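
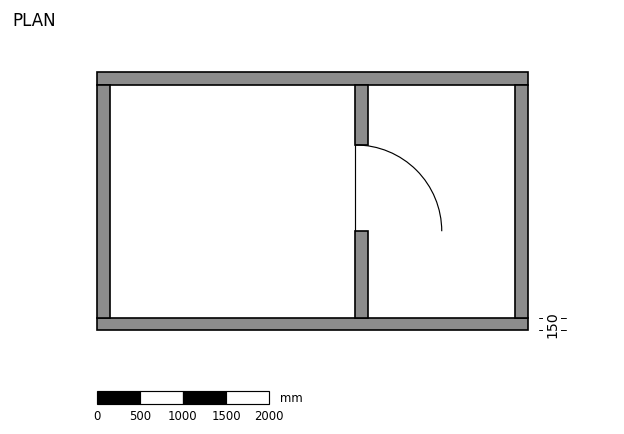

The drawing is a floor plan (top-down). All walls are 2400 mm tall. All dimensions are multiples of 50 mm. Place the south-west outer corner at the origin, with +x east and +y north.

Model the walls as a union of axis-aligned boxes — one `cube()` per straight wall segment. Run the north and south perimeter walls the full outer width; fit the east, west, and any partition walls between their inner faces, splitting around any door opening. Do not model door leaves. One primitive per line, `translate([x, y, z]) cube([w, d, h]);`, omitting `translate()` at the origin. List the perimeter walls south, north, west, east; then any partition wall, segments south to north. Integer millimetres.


cube([5000, 150, 2400]);
translate([0, 2850, 0]) cube([5000, 150, 2400]);
translate([0, 150, 0]) cube([150, 2700, 2400]);
translate([4850, 150, 0]) cube([150, 2700, 2400]);
translate([3000, 150, 0]) cube([150, 1000, 2400]);
translate([3000, 2150, 0]) cube([150, 700, 2400]);


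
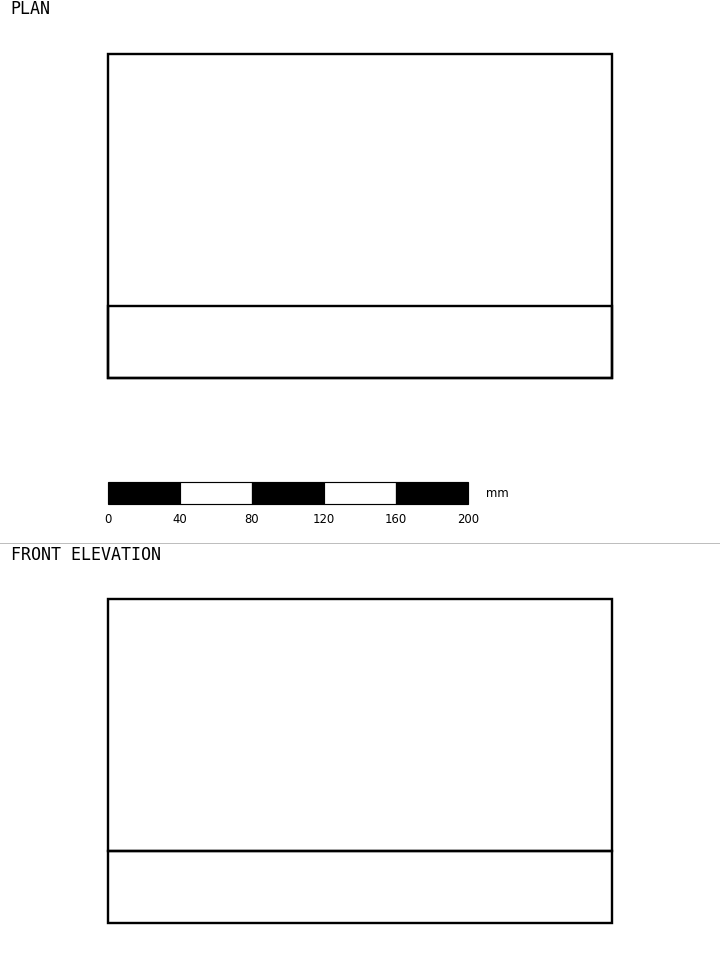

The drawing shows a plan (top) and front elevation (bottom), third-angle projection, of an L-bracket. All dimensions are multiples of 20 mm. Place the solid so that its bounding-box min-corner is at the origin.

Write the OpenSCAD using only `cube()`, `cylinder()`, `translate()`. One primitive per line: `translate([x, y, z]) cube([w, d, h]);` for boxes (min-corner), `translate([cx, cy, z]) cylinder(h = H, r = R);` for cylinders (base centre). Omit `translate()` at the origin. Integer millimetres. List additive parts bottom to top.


cube([280, 180, 40]);
translate([0, 0, 40]) cube([280, 40, 140]);


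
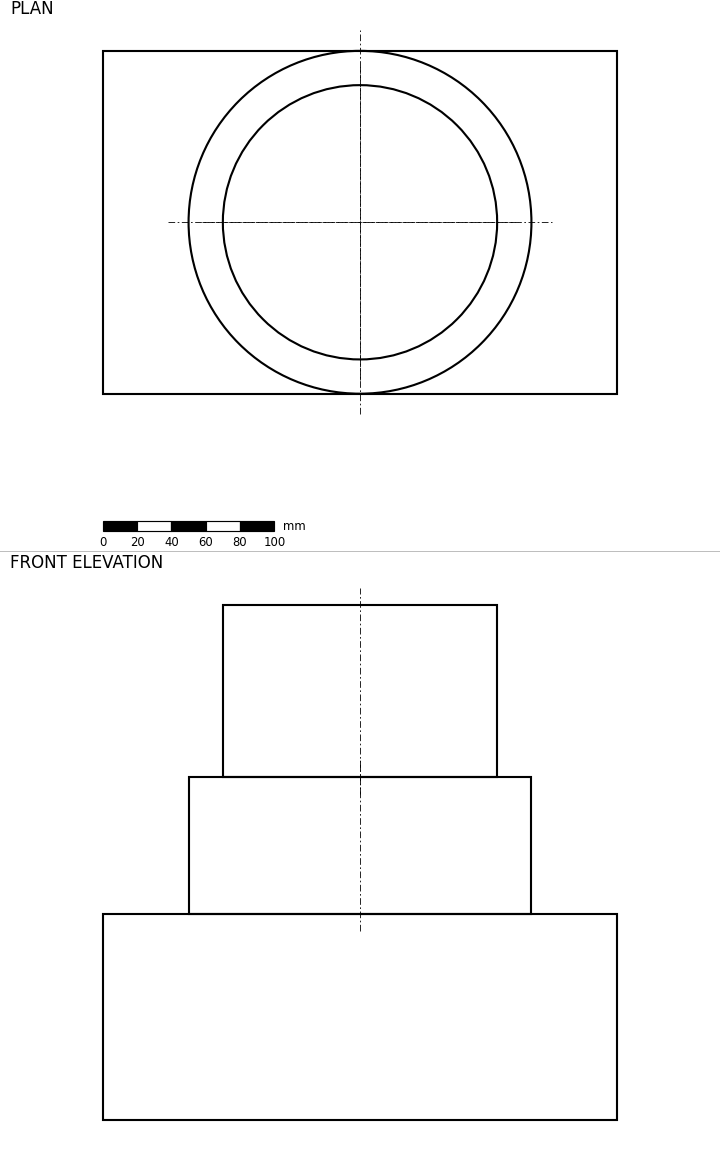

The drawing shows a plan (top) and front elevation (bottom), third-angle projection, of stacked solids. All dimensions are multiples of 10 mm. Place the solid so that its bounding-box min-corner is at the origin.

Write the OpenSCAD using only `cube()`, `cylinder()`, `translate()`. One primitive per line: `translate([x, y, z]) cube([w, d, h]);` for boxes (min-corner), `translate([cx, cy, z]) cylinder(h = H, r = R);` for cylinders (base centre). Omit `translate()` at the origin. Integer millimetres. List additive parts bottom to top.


cube([300, 200, 120]);
translate([150, 100, 120]) cylinder(h = 80, r = 100);
translate([150, 100, 200]) cylinder(h = 100, r = 80);


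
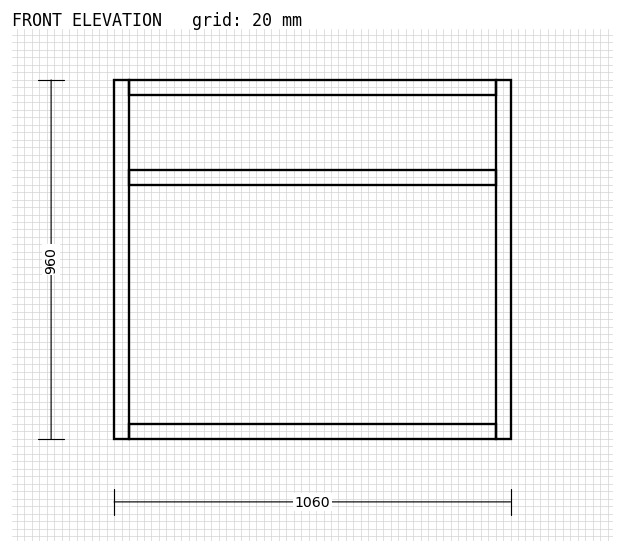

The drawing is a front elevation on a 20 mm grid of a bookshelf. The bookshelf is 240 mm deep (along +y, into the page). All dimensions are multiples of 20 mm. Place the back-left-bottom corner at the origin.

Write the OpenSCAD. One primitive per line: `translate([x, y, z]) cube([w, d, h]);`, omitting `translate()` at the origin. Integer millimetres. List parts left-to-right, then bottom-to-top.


cube([40, 240, 960]);
translate([40, 0, 0]) cube([980, 240, 40]);
translate([40, 0, 680]) cube([980, 240, 40]);
translate([40, 0, 920]) cube([980, 240, 40]);
translate([1020, 0, 0]) cube([40, 240, 960]);


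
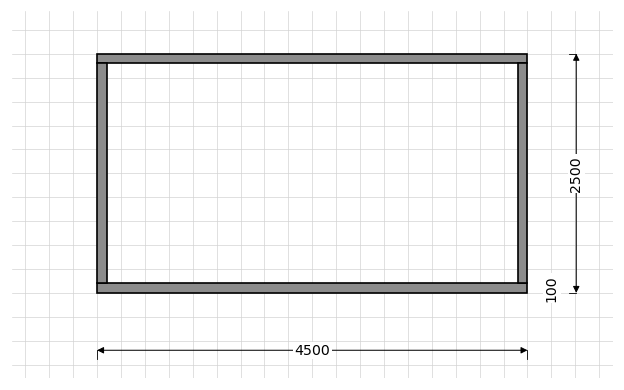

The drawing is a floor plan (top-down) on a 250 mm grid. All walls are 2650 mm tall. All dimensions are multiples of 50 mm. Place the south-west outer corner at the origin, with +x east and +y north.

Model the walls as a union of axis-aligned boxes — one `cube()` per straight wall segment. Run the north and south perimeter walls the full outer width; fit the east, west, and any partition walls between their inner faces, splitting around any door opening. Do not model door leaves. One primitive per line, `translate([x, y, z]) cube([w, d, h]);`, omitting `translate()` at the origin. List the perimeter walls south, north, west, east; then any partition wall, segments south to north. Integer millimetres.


cube([4500, 100, 2650]);
translate([0, 2400, 0]) cube([4500, 100, 2650]);
translate([0, 100, 0]) cube([100, 2300, 2650]);
translate([4400, 100, 0]) cube([100, 2300, 2650]);


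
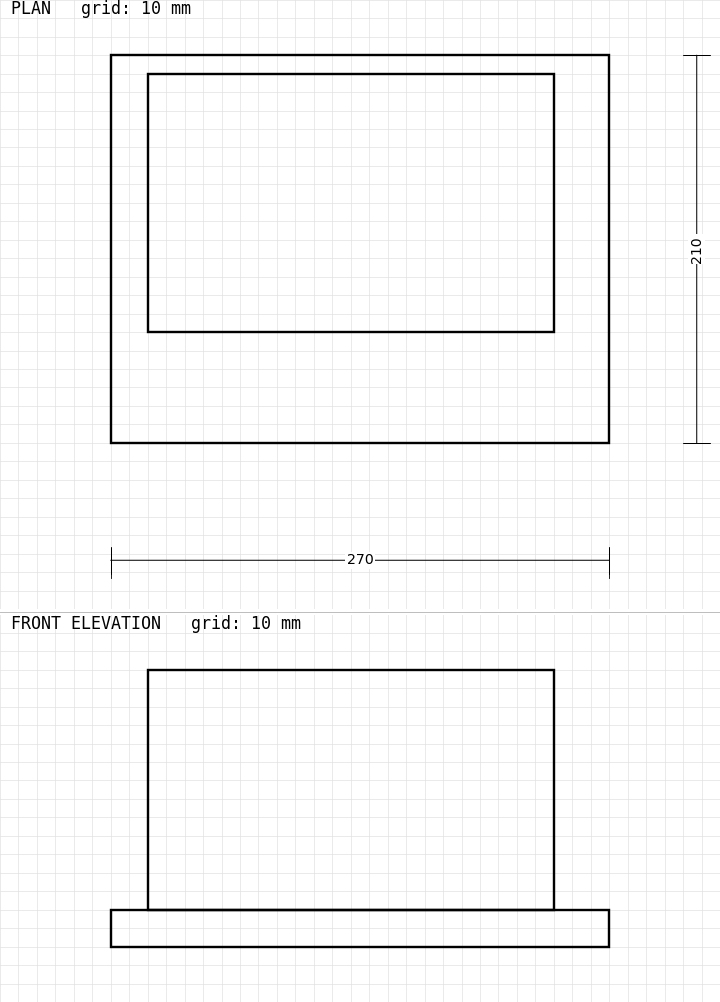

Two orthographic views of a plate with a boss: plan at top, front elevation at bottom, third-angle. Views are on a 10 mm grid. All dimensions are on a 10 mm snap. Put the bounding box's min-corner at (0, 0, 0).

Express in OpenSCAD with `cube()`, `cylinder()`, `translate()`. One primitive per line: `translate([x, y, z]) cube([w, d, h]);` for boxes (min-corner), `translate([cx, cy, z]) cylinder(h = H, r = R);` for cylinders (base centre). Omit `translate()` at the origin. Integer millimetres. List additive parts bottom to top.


cube([270, 210, 20]);
translate([20, 60, 20]) cube([220, 140, 130]);


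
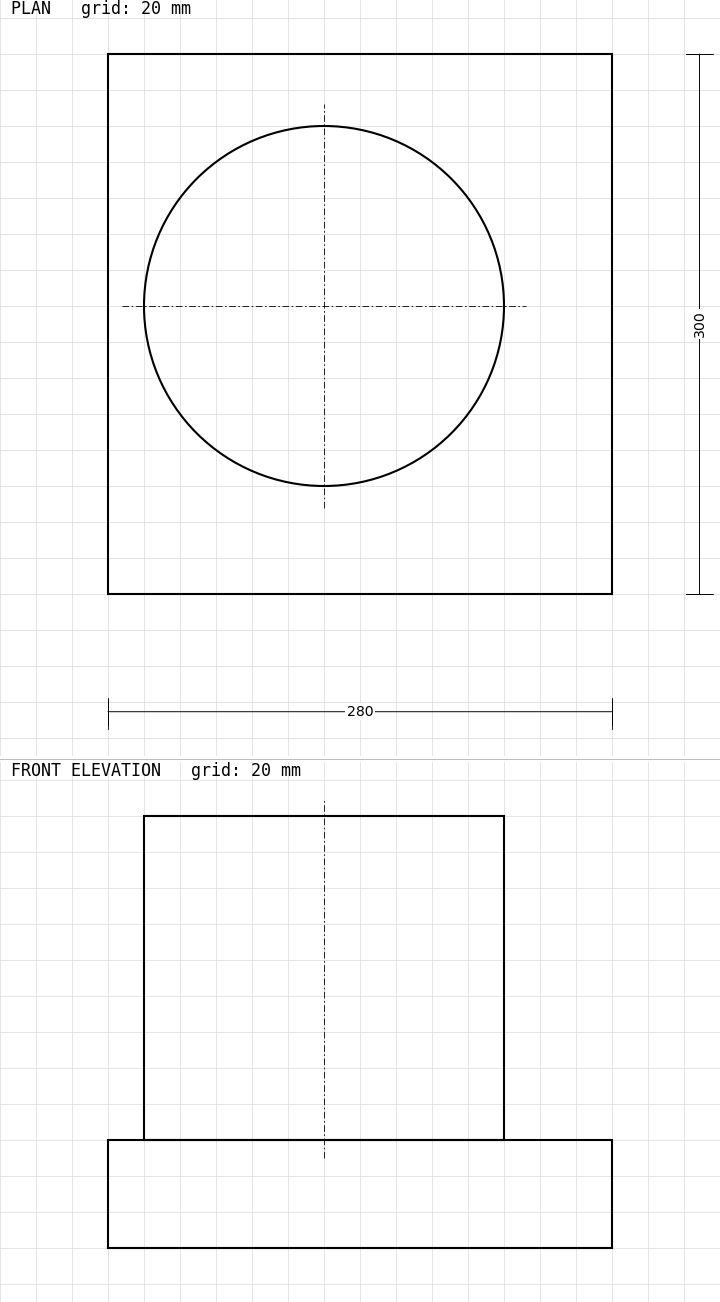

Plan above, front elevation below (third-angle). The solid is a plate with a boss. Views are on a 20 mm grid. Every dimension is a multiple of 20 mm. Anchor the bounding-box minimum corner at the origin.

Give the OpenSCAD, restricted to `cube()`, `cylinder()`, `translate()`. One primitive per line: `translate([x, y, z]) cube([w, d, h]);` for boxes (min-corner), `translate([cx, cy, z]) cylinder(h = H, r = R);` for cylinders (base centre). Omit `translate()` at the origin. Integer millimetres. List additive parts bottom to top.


cube([280, 300, 60]);
translate([120, 160, 60]) cylinder(h = 180, r = 100);


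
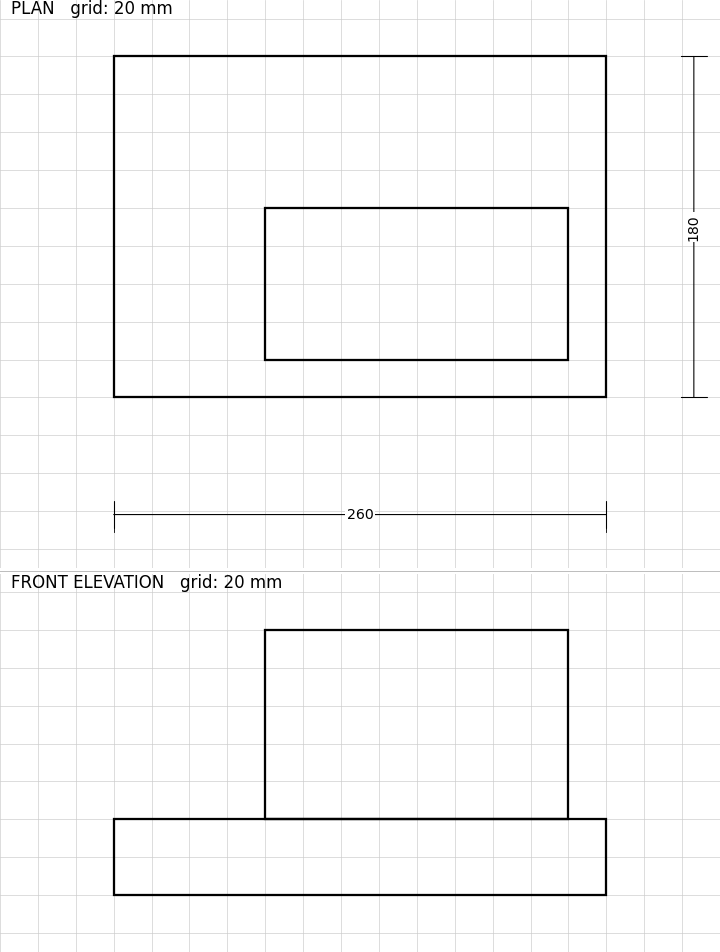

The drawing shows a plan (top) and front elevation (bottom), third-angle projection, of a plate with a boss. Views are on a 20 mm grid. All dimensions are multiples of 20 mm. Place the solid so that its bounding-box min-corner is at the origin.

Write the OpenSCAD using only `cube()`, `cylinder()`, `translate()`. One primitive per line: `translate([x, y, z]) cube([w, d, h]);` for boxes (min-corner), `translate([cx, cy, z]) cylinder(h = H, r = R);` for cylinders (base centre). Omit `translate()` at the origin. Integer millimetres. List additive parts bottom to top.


cube([260, 180, 40]);
translate([80, 20, 40]) cube([160, 80, 100]);


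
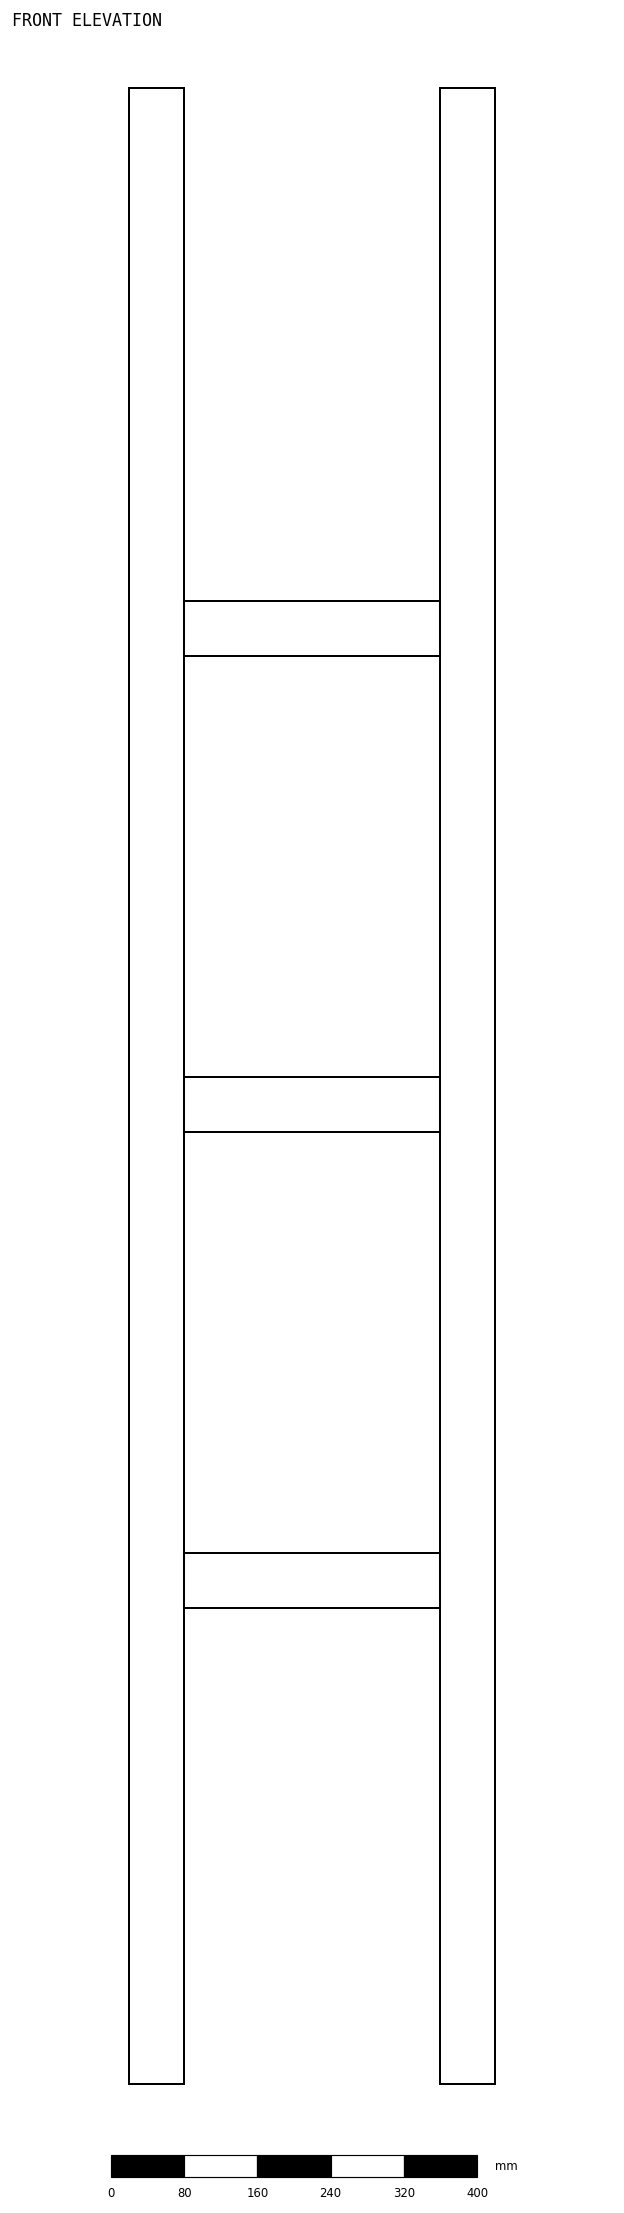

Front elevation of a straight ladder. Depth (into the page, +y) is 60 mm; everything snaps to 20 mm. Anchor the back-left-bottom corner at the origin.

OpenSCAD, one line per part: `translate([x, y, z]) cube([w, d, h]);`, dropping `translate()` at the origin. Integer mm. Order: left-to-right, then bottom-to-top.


cube([60, 60, 2180]);
translate([60, 0, 520]) cube([280, 60, 60]);
translate([60, 0, 1040]) cube([280, 60, 60]);
translate([60, 0, 1560]) cube([280, 60, 60]);
translate([340, 0, 0]) cube([60, 60, 2180]);


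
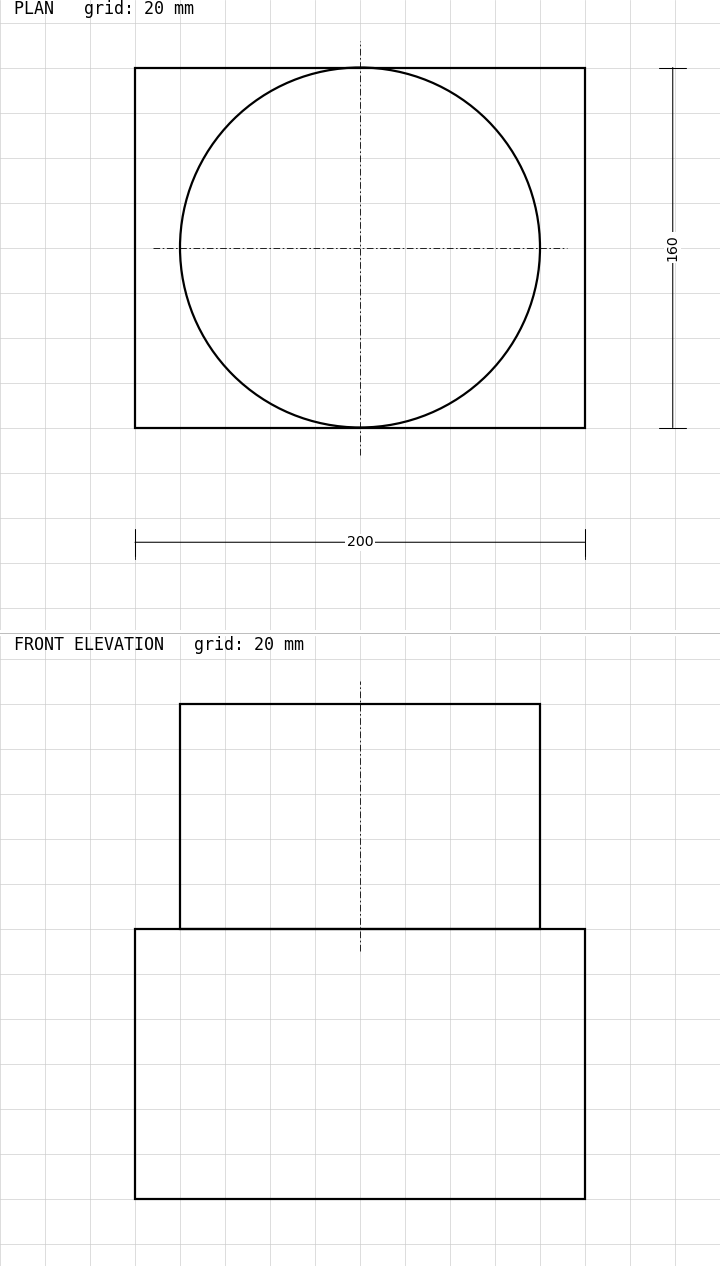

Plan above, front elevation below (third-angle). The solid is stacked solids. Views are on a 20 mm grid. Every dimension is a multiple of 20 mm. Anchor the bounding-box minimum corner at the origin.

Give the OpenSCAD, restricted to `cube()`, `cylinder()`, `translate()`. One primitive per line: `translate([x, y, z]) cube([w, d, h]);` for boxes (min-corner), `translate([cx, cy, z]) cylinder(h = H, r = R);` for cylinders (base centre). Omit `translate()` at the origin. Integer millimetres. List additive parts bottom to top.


cube([200, 160, 120]);
translate([100, 80, 120]) cylinder(h = 100, r = 80);


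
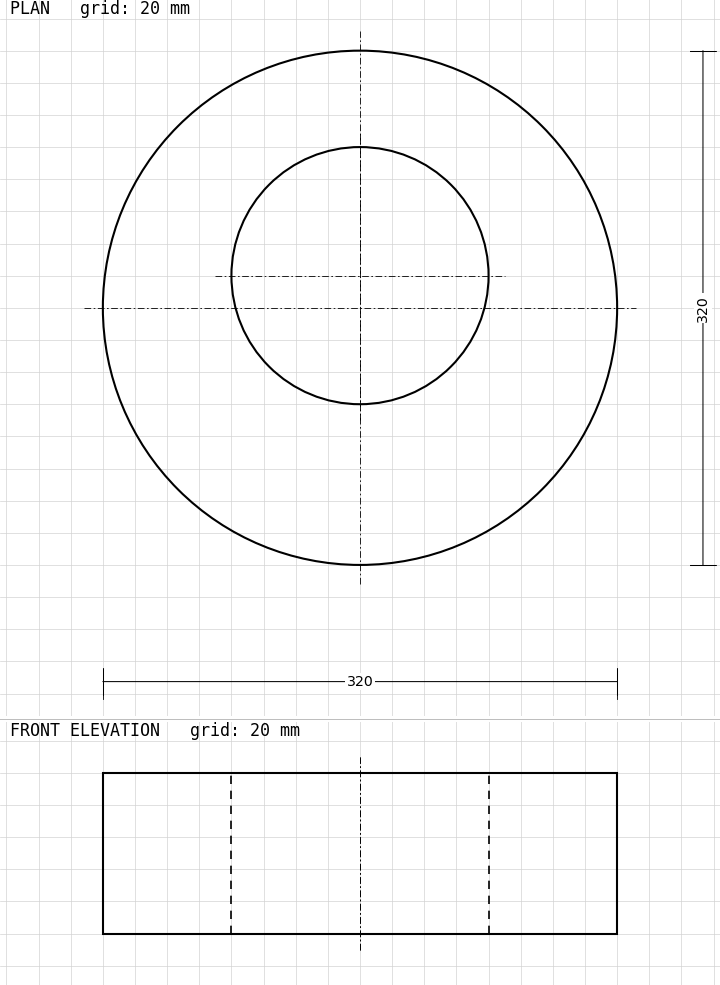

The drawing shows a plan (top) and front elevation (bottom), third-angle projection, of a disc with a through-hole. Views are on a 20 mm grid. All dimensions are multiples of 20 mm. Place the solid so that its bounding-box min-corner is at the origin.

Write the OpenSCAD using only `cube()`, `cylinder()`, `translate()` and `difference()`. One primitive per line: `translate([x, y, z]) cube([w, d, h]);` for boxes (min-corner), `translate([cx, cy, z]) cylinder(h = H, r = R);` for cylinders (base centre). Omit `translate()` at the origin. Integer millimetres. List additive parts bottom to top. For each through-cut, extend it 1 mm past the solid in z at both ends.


difference() {
  translate([160, 160, 0]) cylinder(h = 100, r = 160);
  translate([160, 180, -1]) cylinder(h = 102, r = 80);
}


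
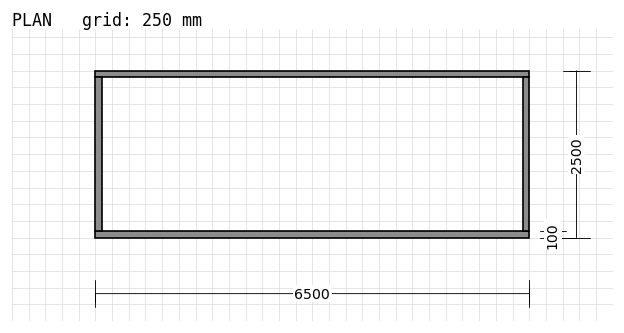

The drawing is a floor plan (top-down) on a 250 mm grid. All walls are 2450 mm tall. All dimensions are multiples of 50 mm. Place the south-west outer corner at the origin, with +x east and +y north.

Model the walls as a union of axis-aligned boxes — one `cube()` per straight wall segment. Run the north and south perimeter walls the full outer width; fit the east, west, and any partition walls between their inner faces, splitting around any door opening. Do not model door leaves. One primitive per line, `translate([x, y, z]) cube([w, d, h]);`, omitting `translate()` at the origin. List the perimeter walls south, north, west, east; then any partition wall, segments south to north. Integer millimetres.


cube([6500, 100, 2450]);
translate([0, 2400, 0]) cube([6500, 100, 2450]);
translate([0, 100, 0]) cube([100, 2300, 2450]);
translate([6400, 100, 0]) cube([100, 2300, 2450]);


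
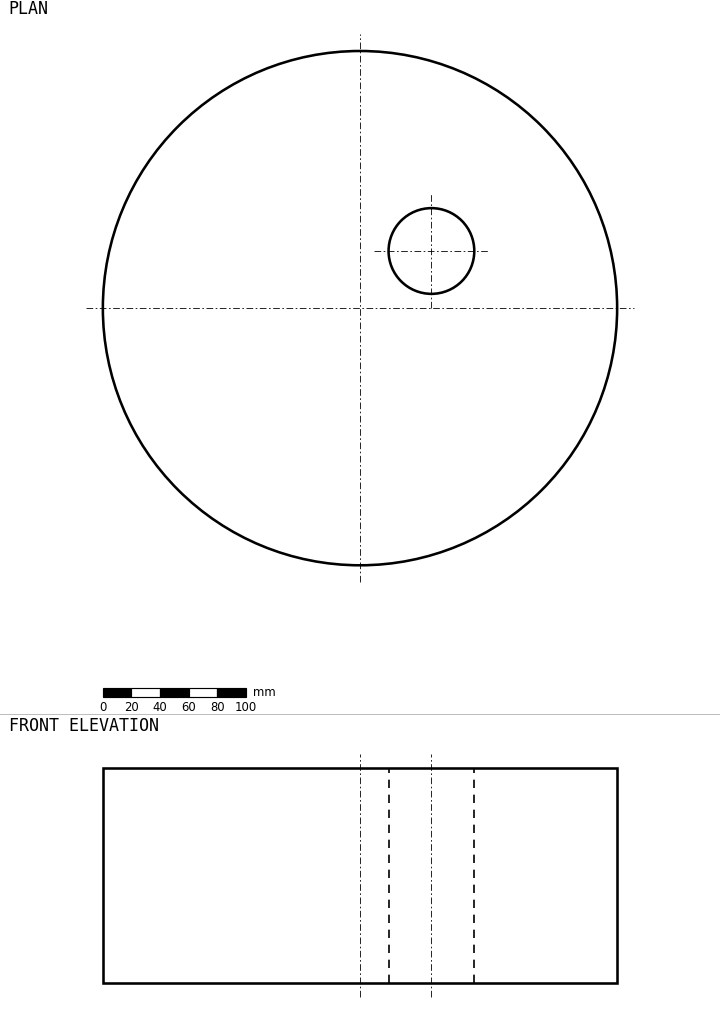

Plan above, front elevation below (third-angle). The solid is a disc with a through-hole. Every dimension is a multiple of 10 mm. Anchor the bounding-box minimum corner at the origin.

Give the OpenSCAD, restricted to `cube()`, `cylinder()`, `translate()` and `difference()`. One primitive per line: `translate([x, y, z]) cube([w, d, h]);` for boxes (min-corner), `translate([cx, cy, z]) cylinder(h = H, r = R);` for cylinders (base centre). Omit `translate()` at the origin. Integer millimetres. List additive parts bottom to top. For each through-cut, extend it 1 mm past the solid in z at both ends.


difference() {
  translate([180, 180, 0]) cylinder(h = 150, r = 180);
  translate([230, 220, -1]) cylinder(h = 152, r = 30);
}


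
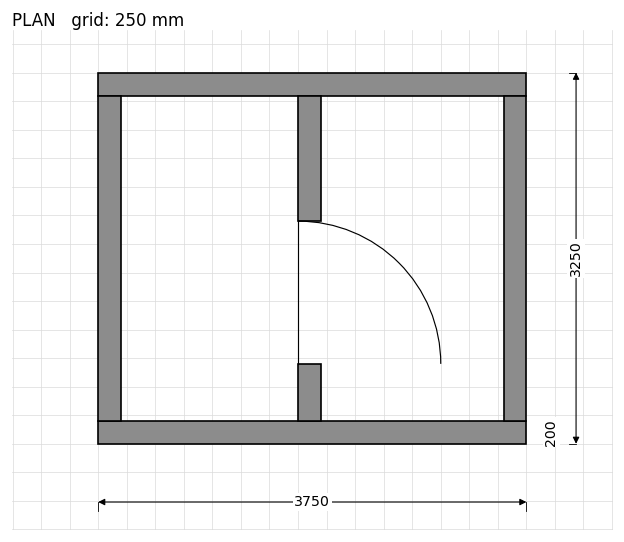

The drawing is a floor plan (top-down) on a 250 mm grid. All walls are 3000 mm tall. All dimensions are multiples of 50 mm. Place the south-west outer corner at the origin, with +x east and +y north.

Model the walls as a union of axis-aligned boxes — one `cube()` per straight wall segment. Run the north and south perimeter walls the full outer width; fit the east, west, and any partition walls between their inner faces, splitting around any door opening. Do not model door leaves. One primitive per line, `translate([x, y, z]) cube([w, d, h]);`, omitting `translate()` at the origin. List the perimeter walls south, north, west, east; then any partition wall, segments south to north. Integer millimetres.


cube([3750, 200, 3000]);
translate([0, 3050, 0]) cube([3750, 200, 3000]);
translate([0, 200, 0]) cube([200, 2850, 3000]);
translate([3550, 200, 0]) cube([200, 2850, 3000]);
translate([1750, 200, 0]) cube([200, 500, 3000]);
translate([1750, 1950, 0]) cube([200, 1100, 3000]);


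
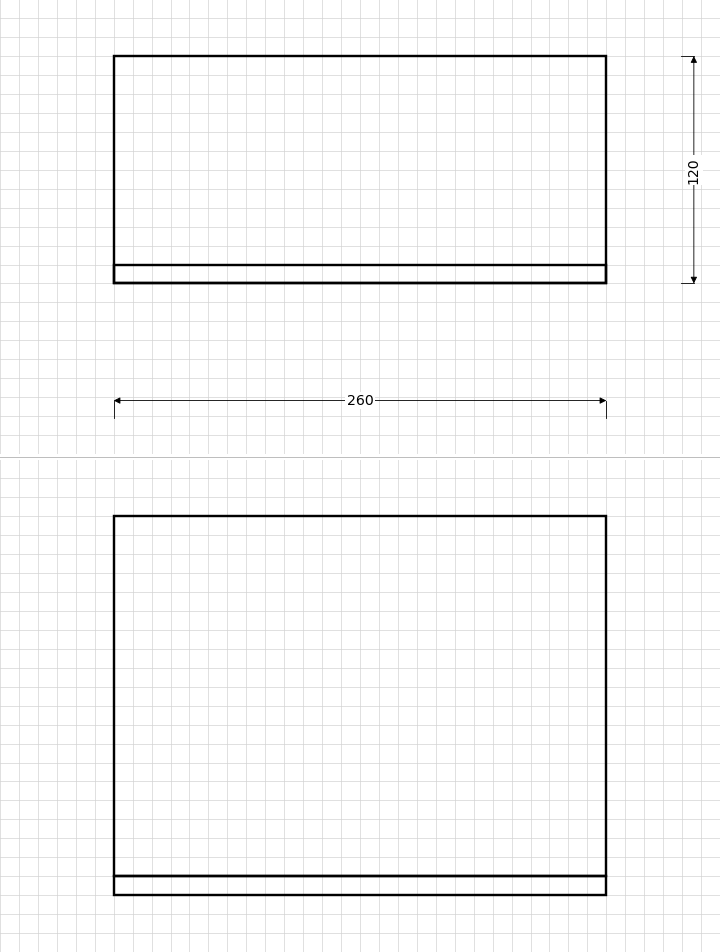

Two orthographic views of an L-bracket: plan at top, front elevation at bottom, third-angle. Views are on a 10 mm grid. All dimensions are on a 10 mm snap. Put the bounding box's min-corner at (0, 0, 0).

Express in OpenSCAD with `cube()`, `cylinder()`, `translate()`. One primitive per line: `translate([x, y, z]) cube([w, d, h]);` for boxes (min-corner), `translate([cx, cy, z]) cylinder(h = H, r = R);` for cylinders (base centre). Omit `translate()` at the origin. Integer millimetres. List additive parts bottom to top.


cube([260, 120, 10]);
translate([0, 0, 10]) cube([260, 10, 190]);


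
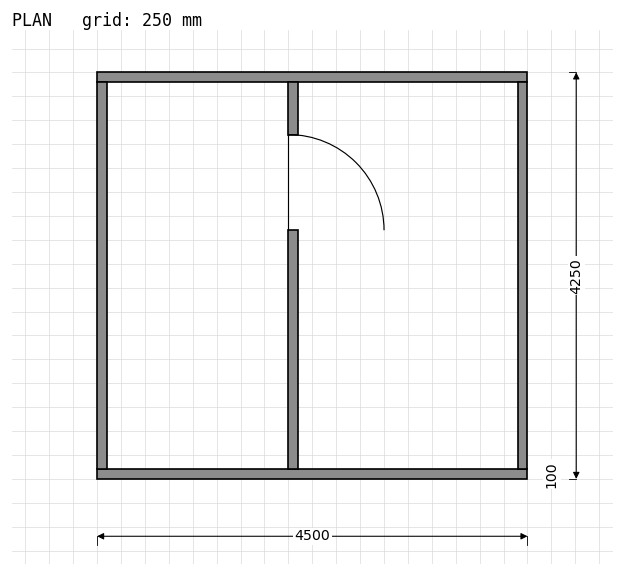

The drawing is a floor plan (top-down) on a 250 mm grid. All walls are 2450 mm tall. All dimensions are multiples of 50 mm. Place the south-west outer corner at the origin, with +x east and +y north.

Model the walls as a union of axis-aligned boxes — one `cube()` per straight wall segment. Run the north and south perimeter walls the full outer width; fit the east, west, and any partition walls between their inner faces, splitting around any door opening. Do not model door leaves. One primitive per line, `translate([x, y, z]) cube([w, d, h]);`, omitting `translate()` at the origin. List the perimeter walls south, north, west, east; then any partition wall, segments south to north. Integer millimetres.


cube([4500, 100, 2450]);
translate([0, 4150, 0]) cube([4500, 100, 2450]);
translate([0, 100, 0]) cube([100, 4050, 2450]);
translate([4400, 100, 0]) cube([100, 4050, 2450]);
translate([2000, 100, 0]) cube([100, 2500, 2450]);
translate([2000, 3600, 0]) cube([100, 550, 2450]);


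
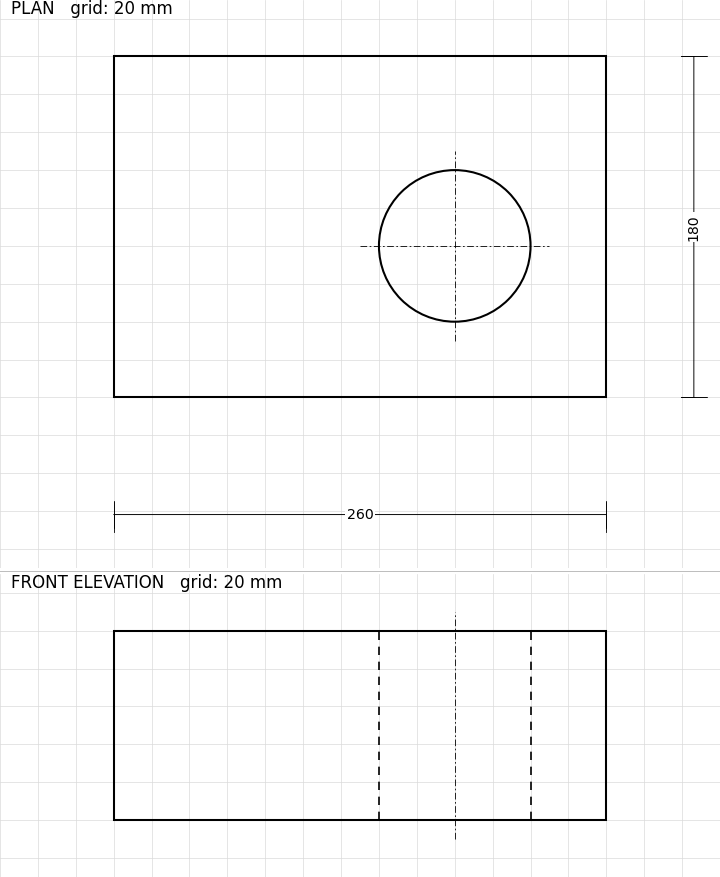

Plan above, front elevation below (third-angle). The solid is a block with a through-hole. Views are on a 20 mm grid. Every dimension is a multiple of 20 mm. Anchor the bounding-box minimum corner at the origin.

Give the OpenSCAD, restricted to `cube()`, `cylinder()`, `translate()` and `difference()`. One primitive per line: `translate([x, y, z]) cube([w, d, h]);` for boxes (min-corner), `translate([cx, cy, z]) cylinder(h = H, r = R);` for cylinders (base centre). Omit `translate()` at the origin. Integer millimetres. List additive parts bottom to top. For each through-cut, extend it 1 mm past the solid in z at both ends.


difference() {
  cube([260, 180, 100]);
  translate([180, 80, -1]) cylinder(h = 102, r = 40);
}


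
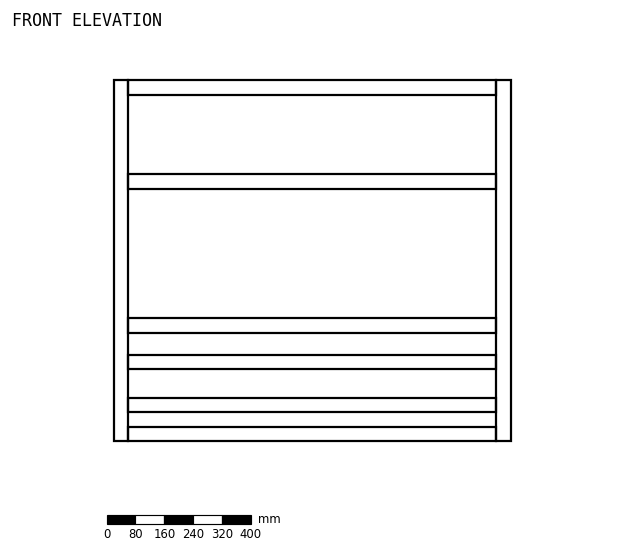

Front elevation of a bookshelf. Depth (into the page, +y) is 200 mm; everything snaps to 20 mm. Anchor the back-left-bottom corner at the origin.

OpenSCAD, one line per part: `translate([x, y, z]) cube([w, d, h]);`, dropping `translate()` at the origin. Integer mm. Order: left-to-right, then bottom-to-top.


cube([40, 200, 1000]);
translate([40, 0, 0]) cube([1020, 200, 40]);
translate([40, 0, 80]) cube([1020, 200, 40]);
translate([40, 0, 200]) cube([1020, 200, 40]);
translate([40, 0, 300]) cube([1020, 200, 40]);
translate([40, 0, 700]) cube([1020, 200, 40]);
translate([40, 0, 960]) cube([1020, 200, 40]);
translate([1060, 0, 0]) cube([40, 200, 1000]);


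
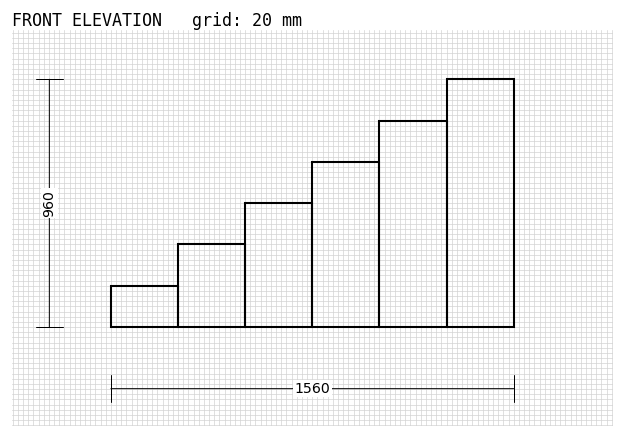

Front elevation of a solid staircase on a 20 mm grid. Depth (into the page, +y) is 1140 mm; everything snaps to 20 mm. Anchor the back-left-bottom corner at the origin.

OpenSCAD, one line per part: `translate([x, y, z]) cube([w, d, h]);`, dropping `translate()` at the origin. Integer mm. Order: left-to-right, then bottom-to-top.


cube([260, 1140, 160]);
translate([260, 0, 0]) cube([260, 1140, 320]);
translate([520, 0, 0]) cube([260, 1140, 480]);
translate([780, 0, 0]) cube([260, 1140, 640]);
translate([1040, 0, 0]) cube([260, 1140, 800]);
translate([1300, 0, 0]) cube([260, 1140, 960]);


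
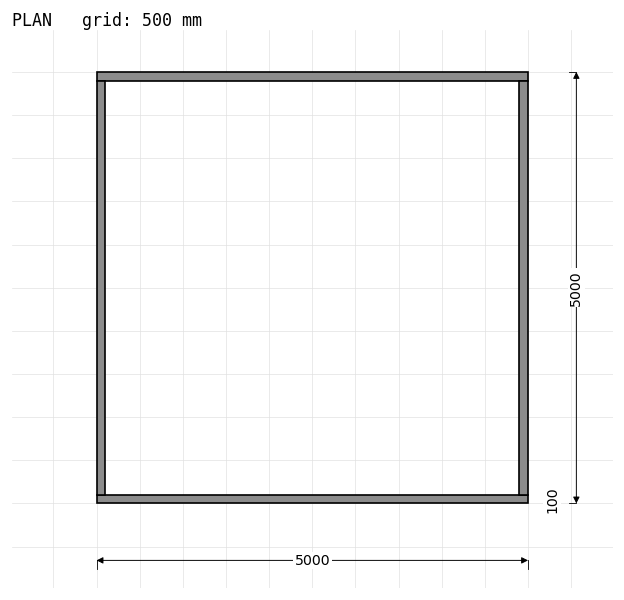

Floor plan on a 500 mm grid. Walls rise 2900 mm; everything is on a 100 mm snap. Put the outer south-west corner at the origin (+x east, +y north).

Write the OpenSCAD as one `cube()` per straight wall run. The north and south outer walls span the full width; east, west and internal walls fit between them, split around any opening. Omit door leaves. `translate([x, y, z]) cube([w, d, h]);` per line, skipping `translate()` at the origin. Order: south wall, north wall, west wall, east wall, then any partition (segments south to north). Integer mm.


cube([5000, 100, 2900]);
translate([0, 4900, 0]) cube([5000, 100, 2900]);
translate([0, 100, 0]) cube([100, 4800, 2900]);
translate([4900, 100, 0]) cube([100, 4800, 2900]);


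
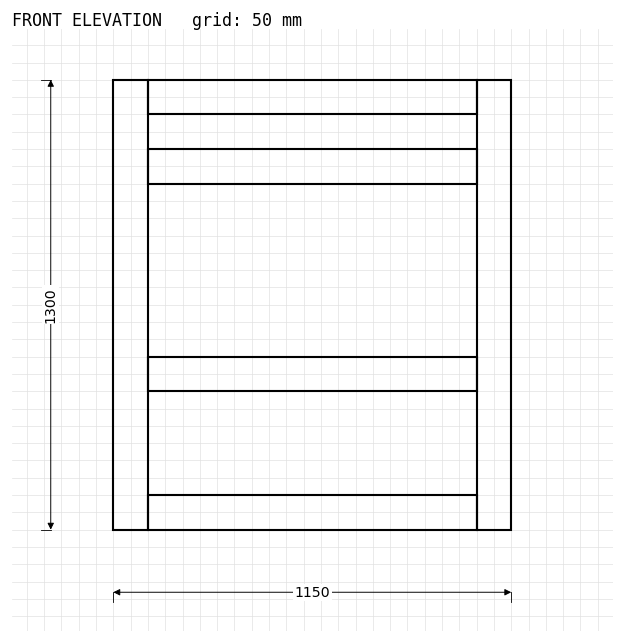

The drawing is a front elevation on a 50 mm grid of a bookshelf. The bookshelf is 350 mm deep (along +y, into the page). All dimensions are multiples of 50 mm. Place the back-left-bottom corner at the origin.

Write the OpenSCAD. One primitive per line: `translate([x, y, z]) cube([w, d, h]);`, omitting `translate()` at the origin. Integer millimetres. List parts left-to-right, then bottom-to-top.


cube([100, 350, 1300]);
translate([100, 0, 0]) cube([950, 350, 100]);
translate([100, 0, 400]) cube([950, 350, 100]);
translate([100, 0, 1000]) cube([950, 350, 100]);
translate([100, 0, 1200]) cube([950, 350, 100]);
translate([1050, 0, 0]) cube([100, 350, 1300]);


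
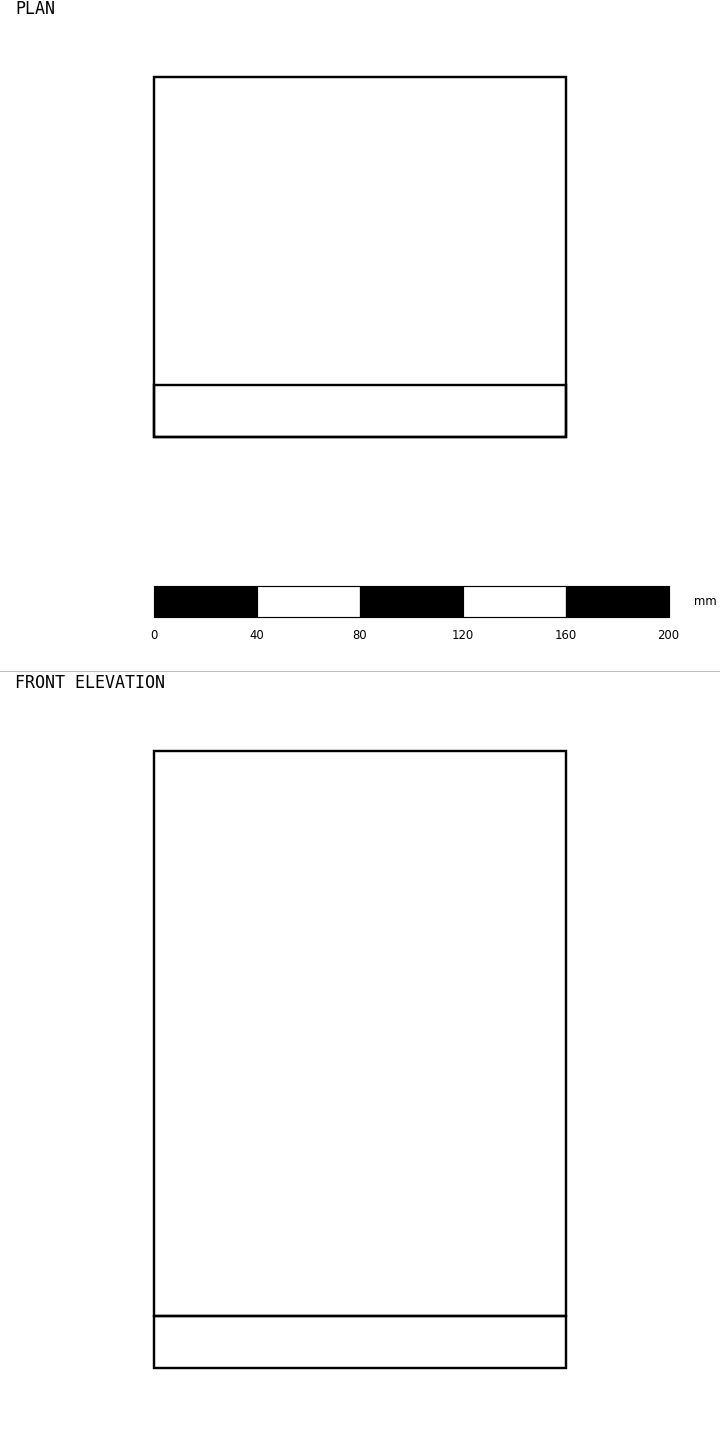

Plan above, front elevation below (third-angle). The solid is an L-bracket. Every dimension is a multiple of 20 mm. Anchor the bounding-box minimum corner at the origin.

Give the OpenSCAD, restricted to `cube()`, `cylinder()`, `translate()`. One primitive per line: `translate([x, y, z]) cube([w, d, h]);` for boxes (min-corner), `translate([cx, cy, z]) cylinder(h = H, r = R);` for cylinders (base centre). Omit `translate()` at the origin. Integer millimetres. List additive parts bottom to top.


cube([160, 140, 20]);
translate([0, 0, 20]) cube([160, 20, 220]);


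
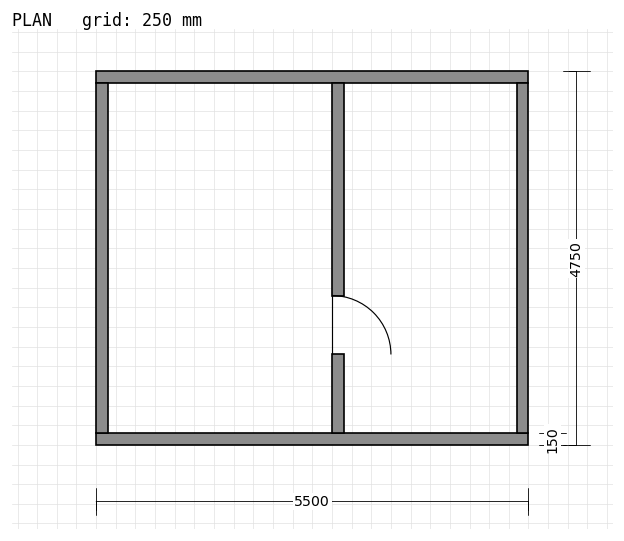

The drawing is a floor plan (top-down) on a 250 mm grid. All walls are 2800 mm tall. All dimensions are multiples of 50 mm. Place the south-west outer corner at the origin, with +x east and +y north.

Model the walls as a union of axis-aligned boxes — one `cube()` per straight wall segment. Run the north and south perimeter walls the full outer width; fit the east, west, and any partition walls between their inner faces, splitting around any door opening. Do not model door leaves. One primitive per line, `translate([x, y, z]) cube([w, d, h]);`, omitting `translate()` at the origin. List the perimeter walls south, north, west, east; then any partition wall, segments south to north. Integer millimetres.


cube([5500, 150, 2800]);
translate([0, 4600, 0]) cube([5500, 150, 2800]);
translate([0, 150, 0]) cube([150, 4450, 2800]);
translate([5350, 150, 0]) cube([150, 4450, 2800]);
translate([3000, 150, 0]) cube([150, 1000, 2800]);
translate([3000, 1900, 0]) cube([150, 2700, 2800]);


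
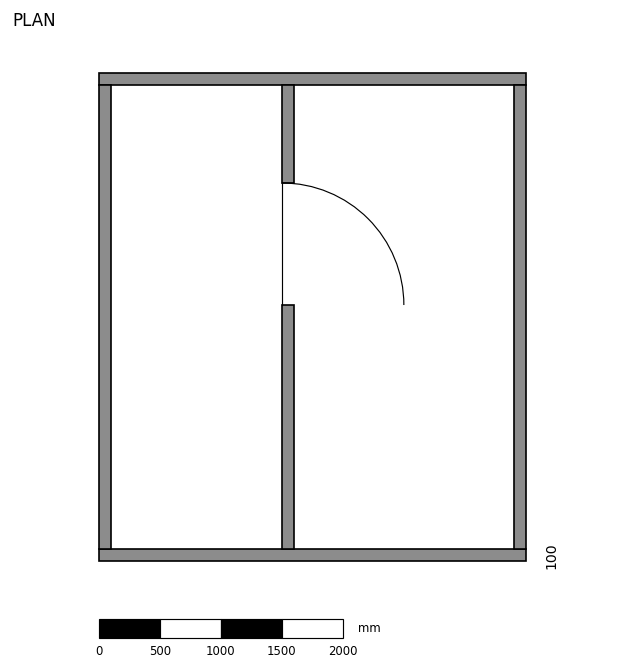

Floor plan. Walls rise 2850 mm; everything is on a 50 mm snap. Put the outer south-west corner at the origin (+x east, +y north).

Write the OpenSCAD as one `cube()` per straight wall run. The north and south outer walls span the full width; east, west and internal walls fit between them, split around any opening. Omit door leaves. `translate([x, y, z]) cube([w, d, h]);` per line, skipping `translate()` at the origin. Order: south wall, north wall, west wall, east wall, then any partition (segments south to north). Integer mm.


cube([3500, 100, 2850]);
translate([0, 3900, 0]) cube([3500, 100, 2850]);
translate([0, 100, 0]) cube([100, 3800, 2850]);
translate([3400, 100, 0]) cube([100, 3800, 2850]);
translate([1500, 100, 0]) cube([100, 2000, 2850]);
translate([1500, 3100, 0]) cube([100, 800, 2850]);


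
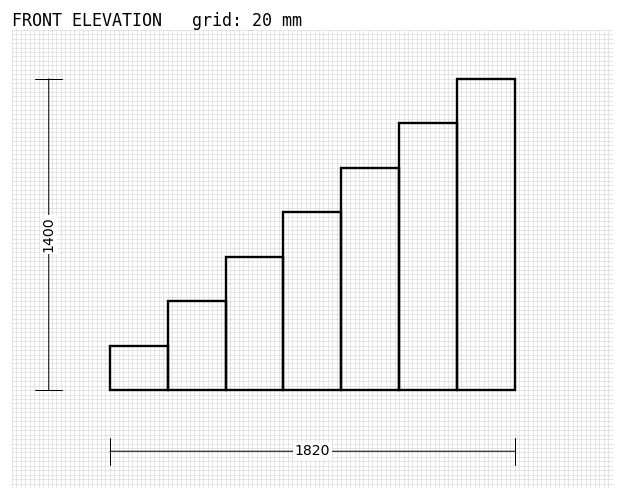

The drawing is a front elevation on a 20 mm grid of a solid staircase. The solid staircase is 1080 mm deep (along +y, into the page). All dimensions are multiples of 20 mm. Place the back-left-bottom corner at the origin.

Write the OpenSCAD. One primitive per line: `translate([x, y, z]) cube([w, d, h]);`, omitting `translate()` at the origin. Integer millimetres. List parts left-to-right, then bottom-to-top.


cube([260, 1080, 200]);
translate([260, 0, 0]) cube([260, 1080, 400]);
translate([520, 0, 0]) cube([260, 1080, 600]);
translate([780, 0, 0]) cube([260, 1080, 800]);
translate([1040, 0, 0]) cube([260, 1080, 1000]);
translate([1300, 0, 0]) cube([260, 1080, 1200]);
translate([1560, 0, 0]) cube([260, 1080, 1400]);


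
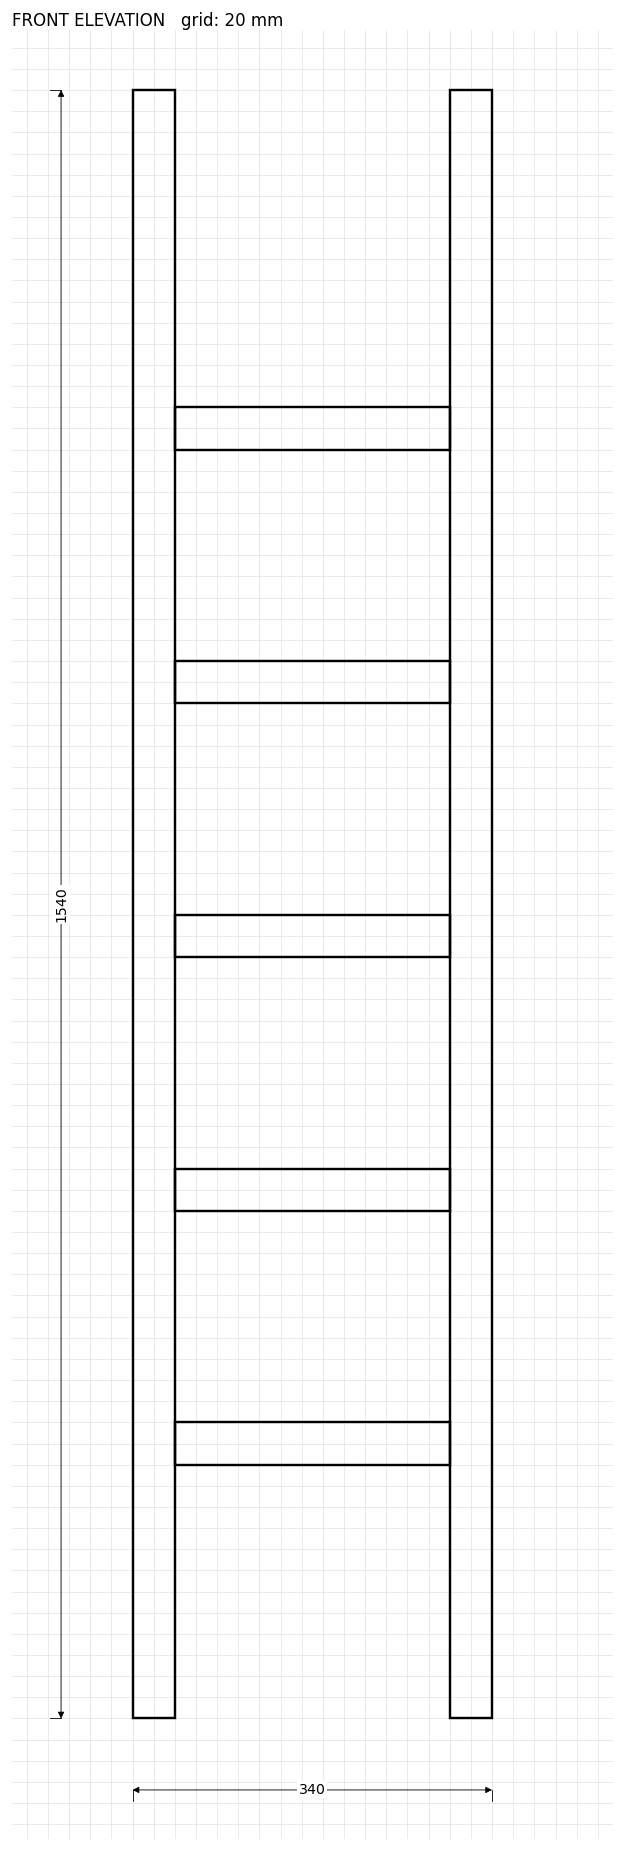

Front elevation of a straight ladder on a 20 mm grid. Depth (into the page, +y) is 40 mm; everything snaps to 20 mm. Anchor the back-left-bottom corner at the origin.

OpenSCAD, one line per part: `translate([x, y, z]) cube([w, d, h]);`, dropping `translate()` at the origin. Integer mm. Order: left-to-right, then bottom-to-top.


cube([40, 40, 1540]);
translate([40, 0, 240]) cube([260, 40, 40]);
translate([40, 0, 480]) cube([260, 40, 40]);
translate([40, 0, 720]) cube([260, 40, 40]);
translate([40, 0, 960]) cube([260, 40, 40]);
translate([40, 0, 1200]) cube([260, 40, 40]);
translate([300, 0, 0]) cube([40, 40, 1540]);


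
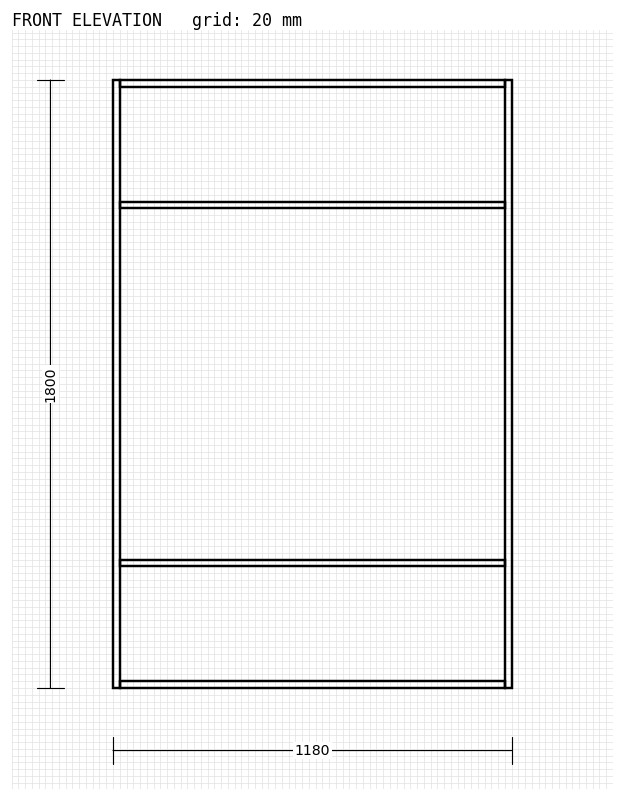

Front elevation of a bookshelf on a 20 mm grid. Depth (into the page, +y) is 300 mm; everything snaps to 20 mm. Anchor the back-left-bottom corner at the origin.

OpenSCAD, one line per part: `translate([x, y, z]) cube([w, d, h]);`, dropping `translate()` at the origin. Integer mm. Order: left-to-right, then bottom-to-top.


cube([20, 300, 1800]);
translate([20, 0, 0]) cube([1140, 300, 20]);
translate([20, 0, 360]) cube([1140, 300, 20]);
translate([20, 0, 1420]) cube([1140, 300, 20]);
translate([20, 0, 1780]) cube([1140, 300, 20]);
translate([1160, 0, 0]) cube([20, 300, 1800]);


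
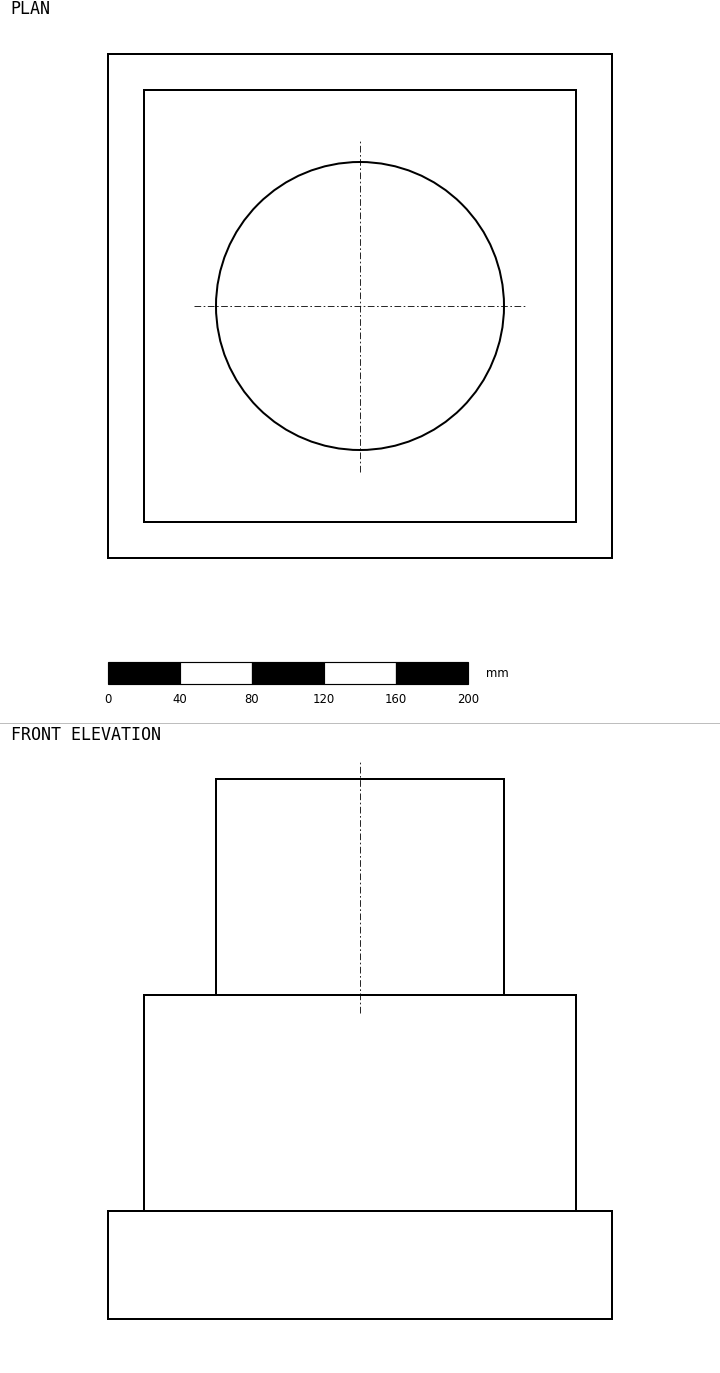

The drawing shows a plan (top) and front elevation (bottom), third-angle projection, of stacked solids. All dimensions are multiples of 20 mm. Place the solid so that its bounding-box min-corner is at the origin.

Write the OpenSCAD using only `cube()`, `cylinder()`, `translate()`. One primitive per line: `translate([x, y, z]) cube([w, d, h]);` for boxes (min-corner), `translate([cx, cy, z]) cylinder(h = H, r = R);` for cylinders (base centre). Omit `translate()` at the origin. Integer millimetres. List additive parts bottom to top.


cube([280, 280, 60]);
translate([20, 20, 60]) cube([240, 240, 120]);
translate([140, 140, 180]) cylinder(h = 120, r = 80);


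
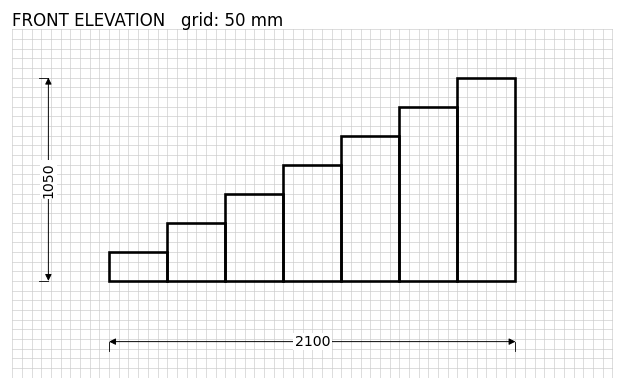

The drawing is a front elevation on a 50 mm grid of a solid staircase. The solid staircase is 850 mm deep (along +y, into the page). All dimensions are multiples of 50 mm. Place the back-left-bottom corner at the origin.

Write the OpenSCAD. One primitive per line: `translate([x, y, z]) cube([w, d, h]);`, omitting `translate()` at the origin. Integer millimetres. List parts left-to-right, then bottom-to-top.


cube([300, 850, 150]);
translate([300, 0, 0]) cube([300, 850, 300]);
translate([600, 0, 0]) cube([300, 850, 450]);
translate([900, 0, 0]) cube([300, 850, 600]);
translate([1200, 0, 0]) cube([300, 850, 750]);
translate([1500, 0, 0]) cube([300, 850, 900]);
translate([1800, 0, 0]) cube([300, 850, 1050]);


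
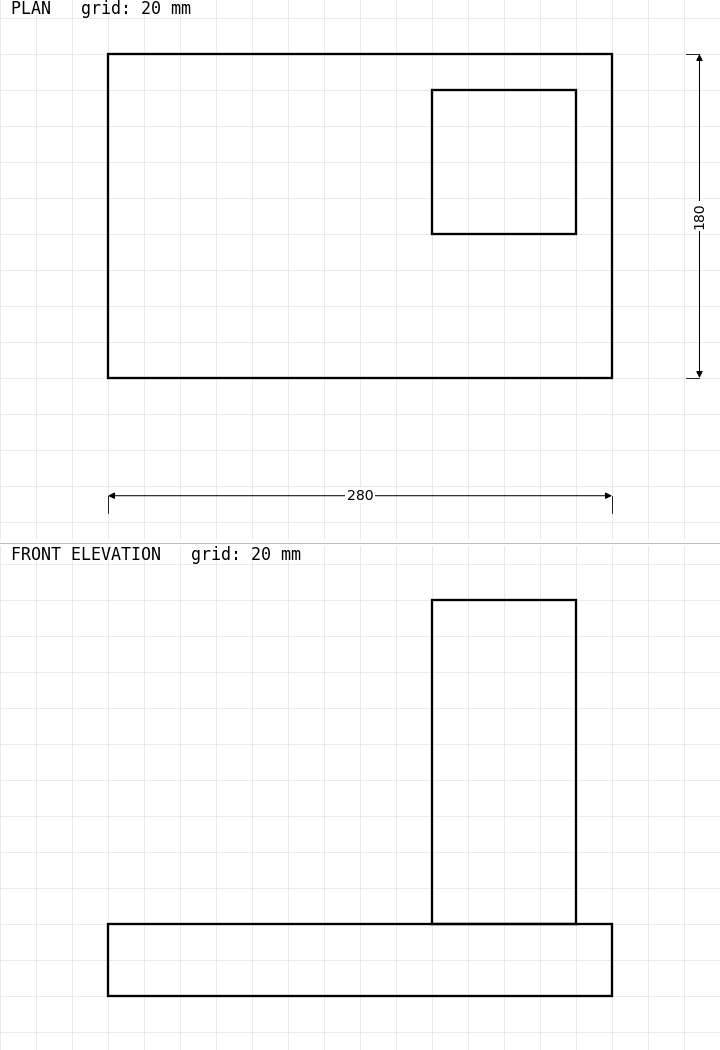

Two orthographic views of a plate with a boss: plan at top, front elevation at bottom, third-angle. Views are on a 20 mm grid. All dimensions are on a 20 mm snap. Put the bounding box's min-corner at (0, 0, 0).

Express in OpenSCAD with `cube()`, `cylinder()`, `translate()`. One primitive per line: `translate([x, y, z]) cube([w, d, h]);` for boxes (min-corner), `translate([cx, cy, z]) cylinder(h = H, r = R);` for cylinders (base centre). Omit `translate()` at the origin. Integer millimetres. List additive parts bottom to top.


cube([280, 180, 40]);
translate([180, 80, 40]) cube([80, 80, 180]);


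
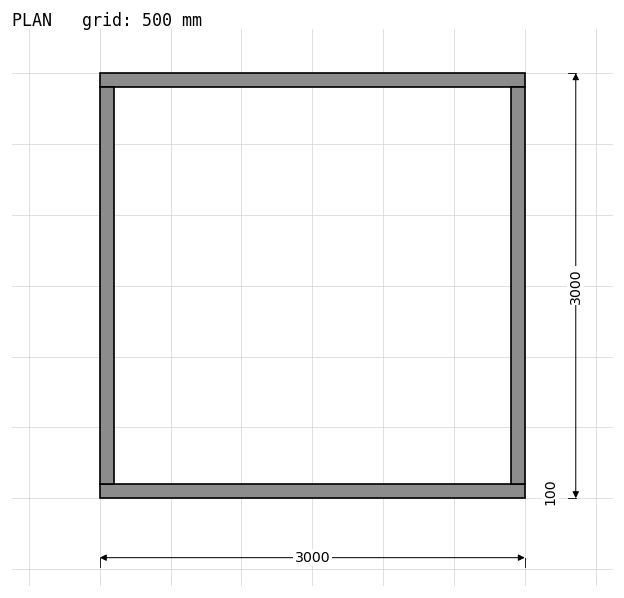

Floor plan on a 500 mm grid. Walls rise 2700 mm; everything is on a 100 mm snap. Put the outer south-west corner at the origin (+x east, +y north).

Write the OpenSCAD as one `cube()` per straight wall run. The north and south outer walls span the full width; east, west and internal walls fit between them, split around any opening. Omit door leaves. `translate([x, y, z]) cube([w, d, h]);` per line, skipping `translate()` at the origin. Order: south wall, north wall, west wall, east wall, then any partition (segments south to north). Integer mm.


cube([3000, 100, 2700]);
translate([0, 2900, 0]) cube([3000, 100, 2700]);
translate([0, 100, 0]) cube([100, 2800, 2700]);
translate([2900, 100, 0]) cube([100, 2800, 2700]);


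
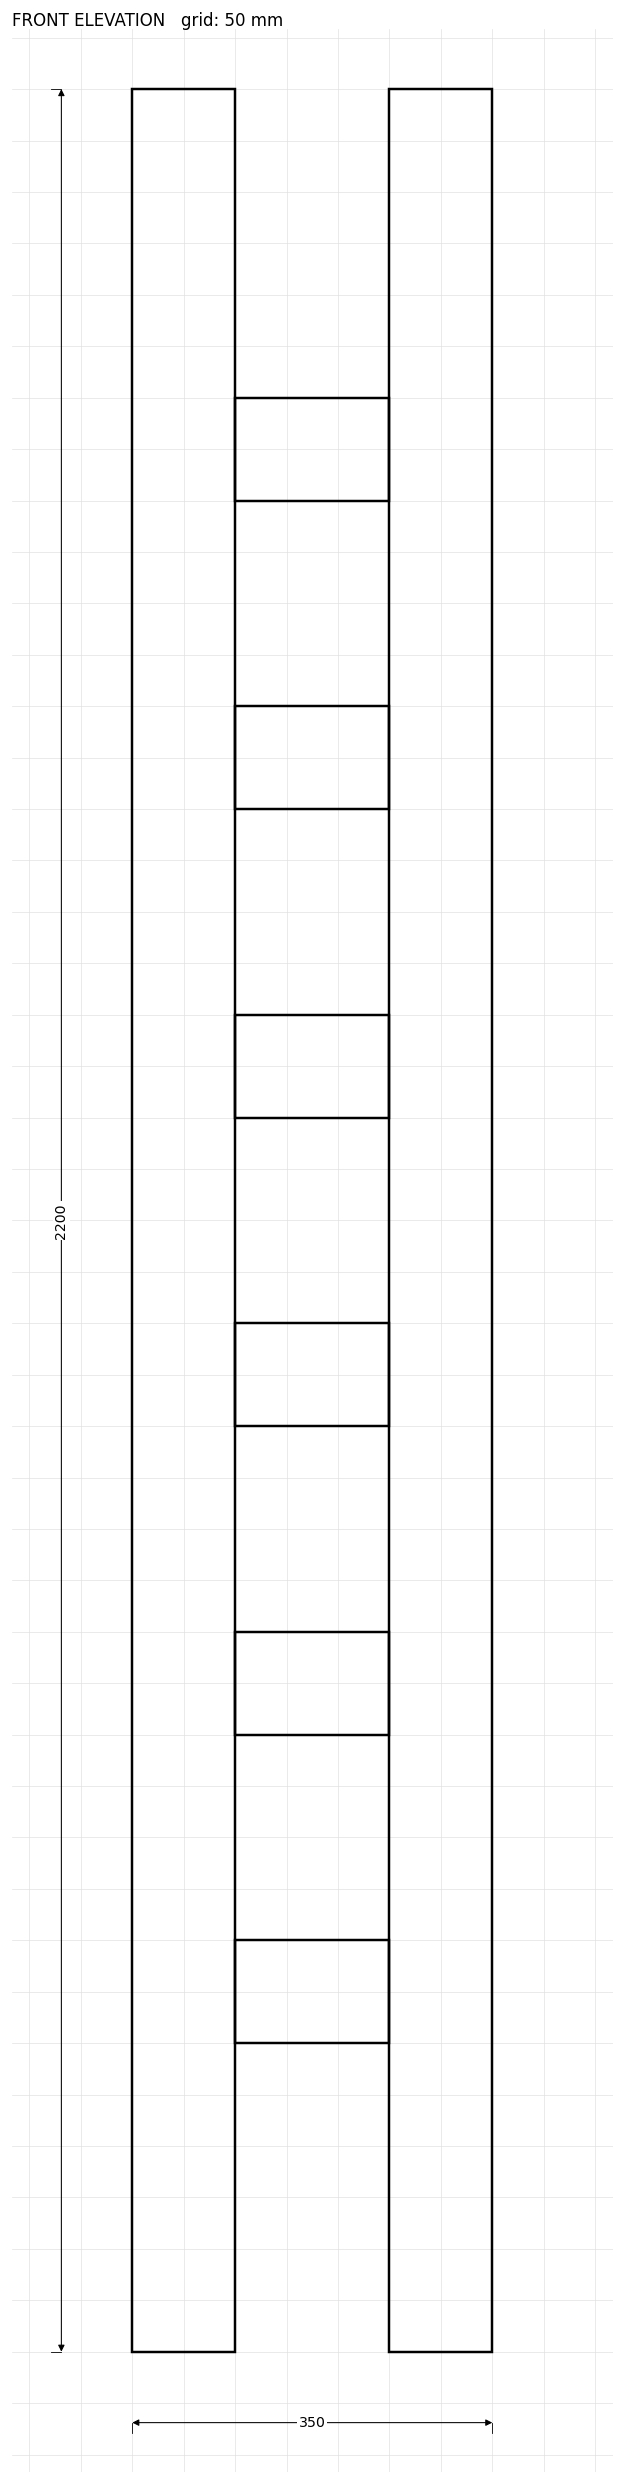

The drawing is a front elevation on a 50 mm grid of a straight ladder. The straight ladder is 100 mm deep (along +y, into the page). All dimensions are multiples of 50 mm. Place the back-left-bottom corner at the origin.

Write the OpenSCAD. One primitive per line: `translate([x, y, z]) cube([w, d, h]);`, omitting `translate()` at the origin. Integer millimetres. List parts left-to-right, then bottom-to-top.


cube([100, 100, 2200]);
translate([100, 0, 300]) cube([150, 100, 100]);
translate([100, 0, 600]) cube([150, 100, 100]);
translate([100, 0, 900]) cube([150, 100, 100]);
translate([100, 0, 1200]) cube([150, 100, 100]);
translate([100, 0, 1500]) cube([150, 100, 100]);
translate([100, 0, 1800]) cube([150, 100, 100]);
translate([250, 0, 0]) cube([100, 100, 2200]);


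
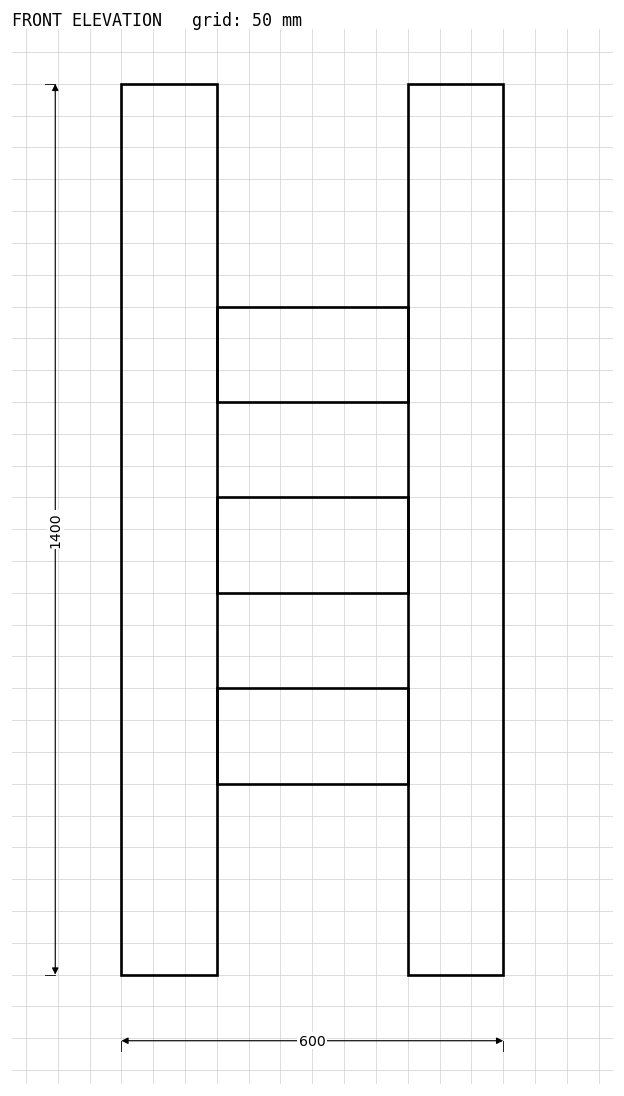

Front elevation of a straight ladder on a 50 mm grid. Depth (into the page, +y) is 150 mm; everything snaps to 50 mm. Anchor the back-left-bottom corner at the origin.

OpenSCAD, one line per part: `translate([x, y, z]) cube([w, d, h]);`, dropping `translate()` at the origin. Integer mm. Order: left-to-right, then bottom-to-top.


cube([150, 150, 1400]);
translate([150, 0, 300]) cube([300, 150, 150]);
translate([150, 0, 600]) cube([300, 150, 150]);
translate([150, 0, 900]) cube([300, 150, 150]);
translate([450, 0, 0]) cube([150, 150, 1400]);


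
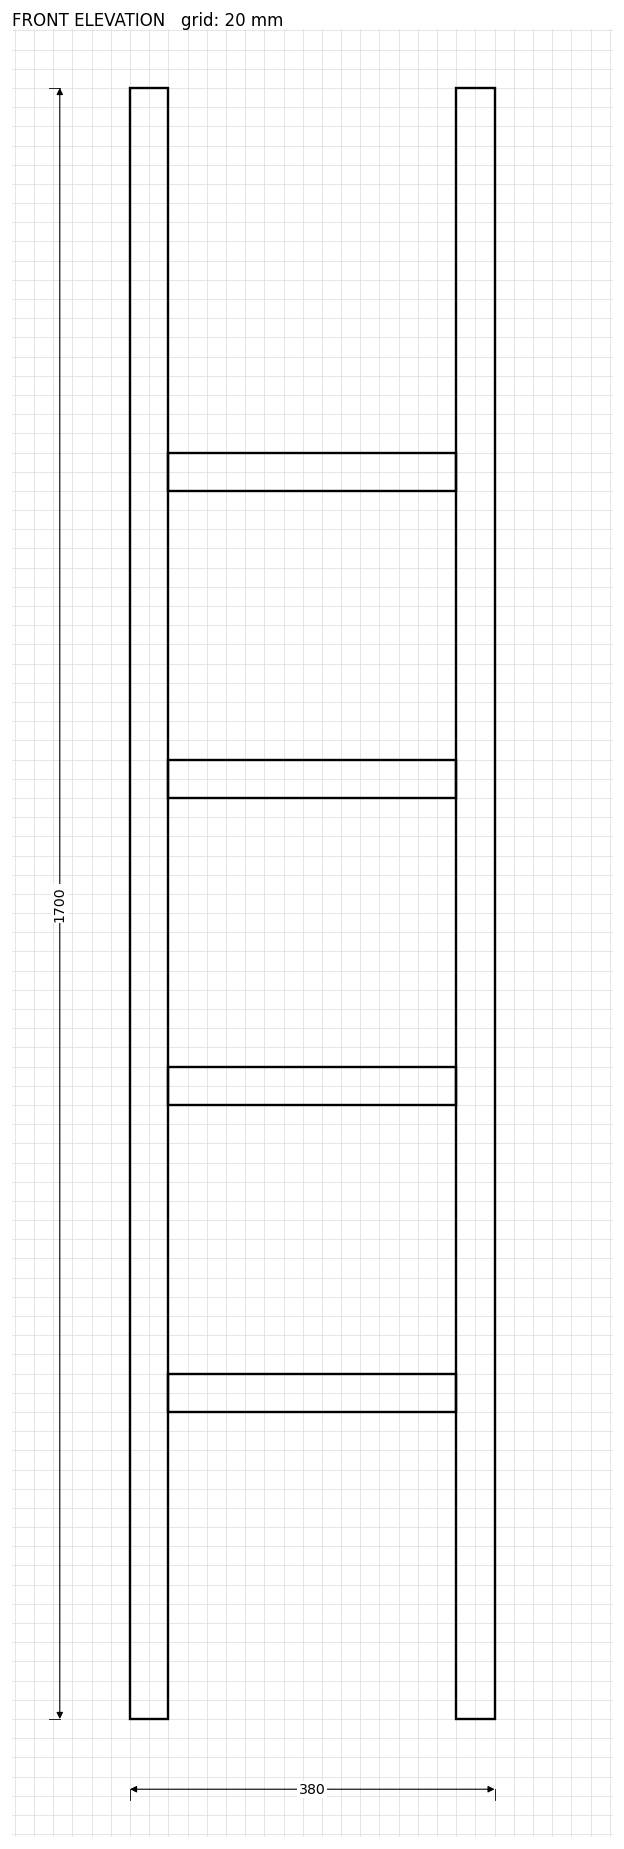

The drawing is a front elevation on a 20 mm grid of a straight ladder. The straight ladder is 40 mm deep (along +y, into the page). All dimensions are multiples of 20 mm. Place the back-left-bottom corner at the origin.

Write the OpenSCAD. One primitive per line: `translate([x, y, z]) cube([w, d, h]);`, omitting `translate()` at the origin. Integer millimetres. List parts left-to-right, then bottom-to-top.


cube([40, 40, 1700]);
translate([40, 0, 320]) cube([300, 40, 40]);
translate([40, 0, 640]) cube([300, 40, 40]);
translate([40, 0, 960]) cube([300, 40, 40]);
translate([40, 0, 1280]) cube([300, 40, 40]);
translate([340, 0, 0]) cube([40, 40, 1700]);


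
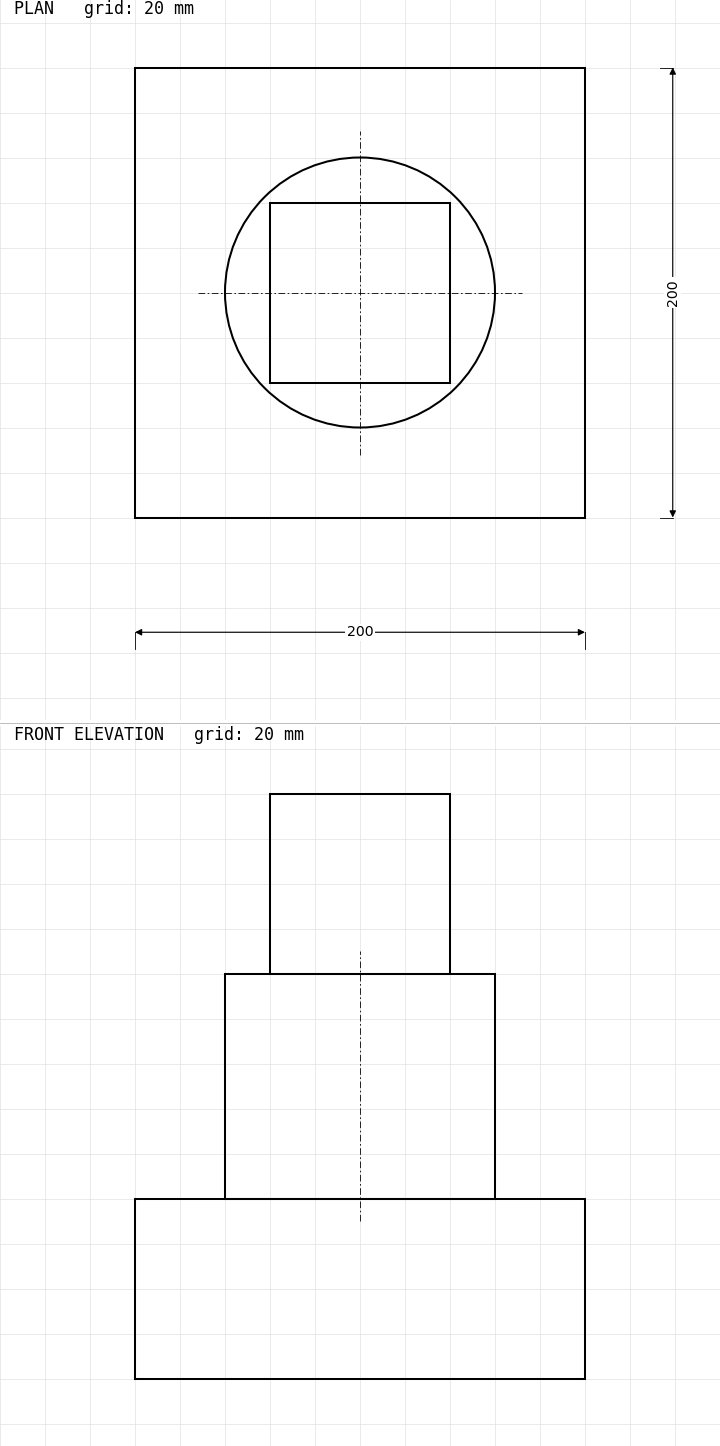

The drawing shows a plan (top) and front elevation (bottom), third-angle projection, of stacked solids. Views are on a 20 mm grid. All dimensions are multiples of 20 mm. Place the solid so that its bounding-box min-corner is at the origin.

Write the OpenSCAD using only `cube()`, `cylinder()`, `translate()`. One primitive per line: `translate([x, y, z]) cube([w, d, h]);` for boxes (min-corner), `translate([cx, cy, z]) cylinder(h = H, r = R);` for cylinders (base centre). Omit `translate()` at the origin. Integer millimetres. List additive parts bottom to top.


cube([200, 200, 80]);
translate([100, 100, 80]) cylinder(h = 100, r = 60);
translate([60, 60, 180]) cube([80, 80, 80]);
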